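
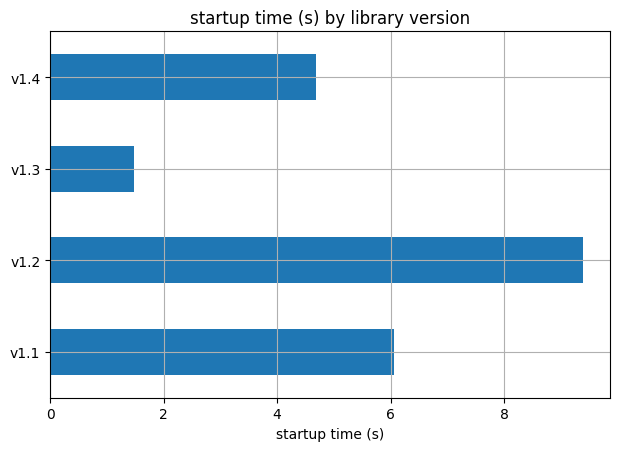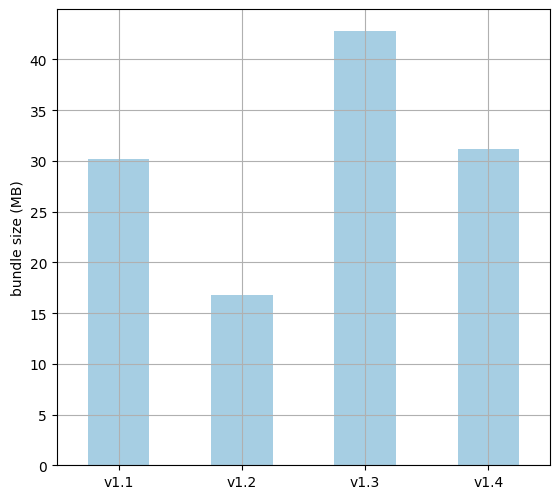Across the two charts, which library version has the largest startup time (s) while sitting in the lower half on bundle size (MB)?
v1.2

Chart 2 median bundle size (MB) ≈ 30; below-median library versions: v1.1, v1.2. Among those, v1.2 has the highest startup time (s) (≈ 9).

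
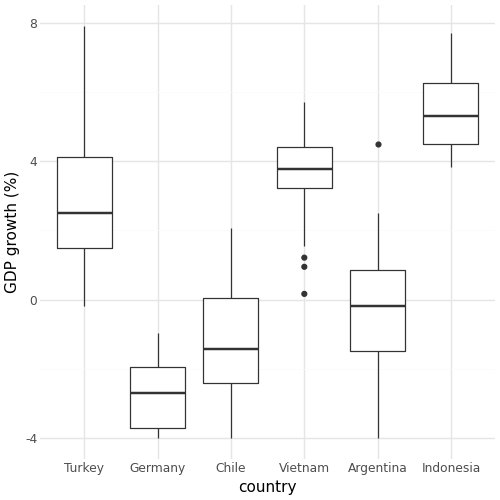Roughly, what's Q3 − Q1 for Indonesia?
Q3 ≈ 6, Q1 ≈ 4; IQR ≈ 2.

≈ 2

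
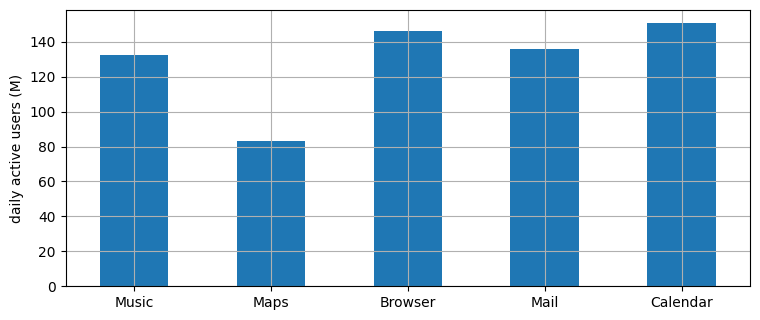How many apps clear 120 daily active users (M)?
Above 120: Music, Browser, Mail, Calendar.

4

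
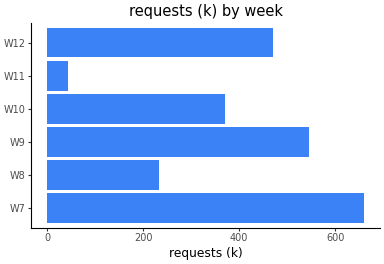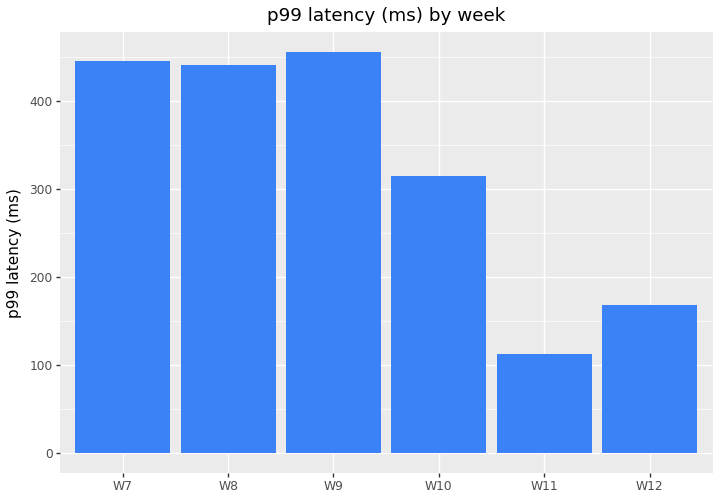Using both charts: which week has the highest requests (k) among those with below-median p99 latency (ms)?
W12

Chart 2 median p99 latency (ms) ≈ 400; below-median weeks: W10, W11, W12. Among those, W12 has the highest requests (k) (≈ 500).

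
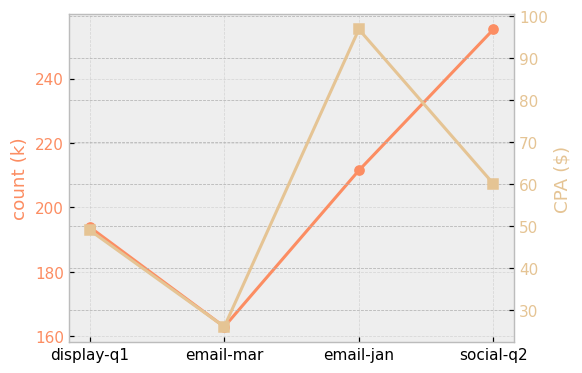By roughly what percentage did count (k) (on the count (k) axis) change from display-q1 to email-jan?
display-q1 ≈ 190, email-jan ≈ 210; (210 − 190) / 190 ≈ +10.5%.

≈ +10.5%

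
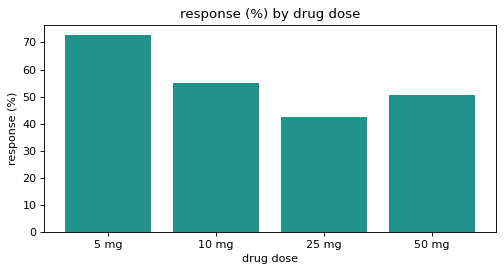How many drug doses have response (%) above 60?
Above 60: 5 mg.

1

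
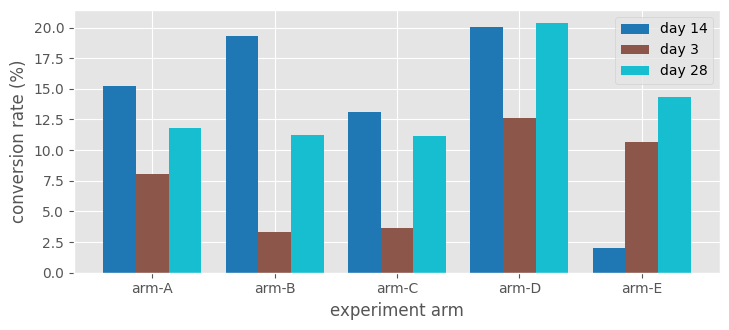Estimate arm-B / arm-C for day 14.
arm-B ≈ 20, arm-C ≈ 14; 20/14 ≈ 1.43.

≈ 1.43×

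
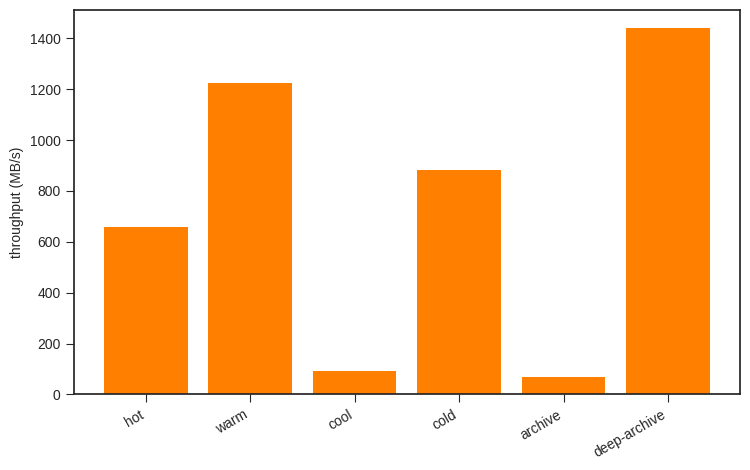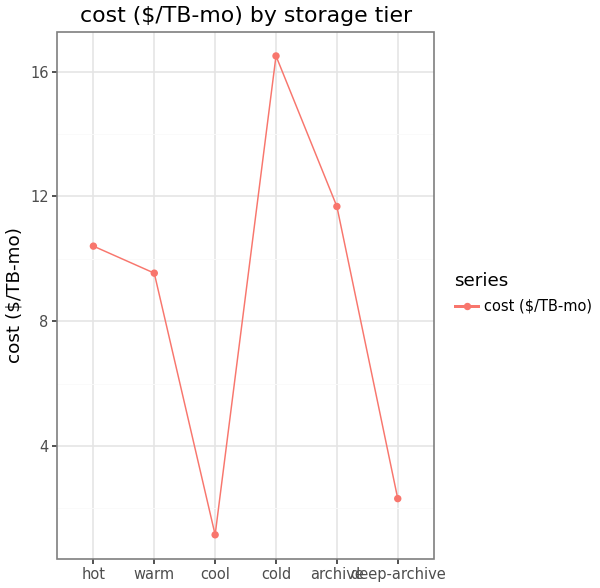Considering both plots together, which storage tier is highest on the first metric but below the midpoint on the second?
Chart 2 median cost ($/TB-mo) ≈ 10; below-median storage tiers: warm, cool, deep-archive. Among those, deep-archive has the highest throughput (MB/s) (≈ 1400).

deep-archive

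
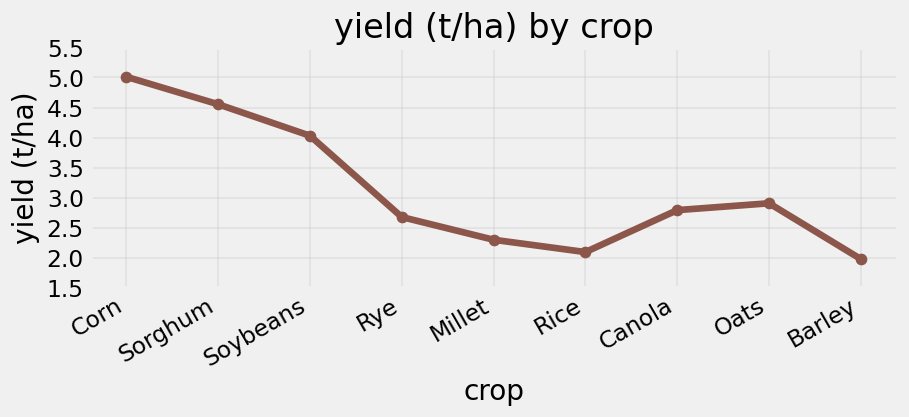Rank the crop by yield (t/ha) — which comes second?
Top 3: Corn ≈ 5.0, Sorghum ≈ 4.5, Soybeans ≈ 4.0.

Sorghum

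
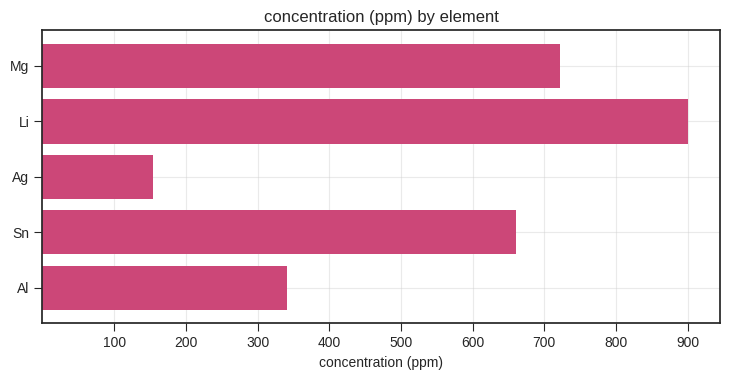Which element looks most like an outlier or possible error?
Ag ≈ 200; the rest sit between ≈ 300 and ≈ 900.

Ag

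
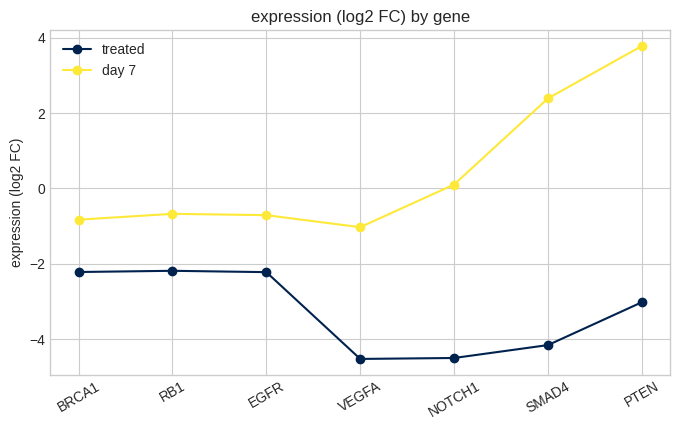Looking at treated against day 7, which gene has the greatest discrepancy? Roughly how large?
PTEN, ≈ 7 log2 FC

PTEN: treated ≈ -3, day 7 ≈ 4 → gap ≈ 7. Next-largest (SMAD4) is only ≈ 6.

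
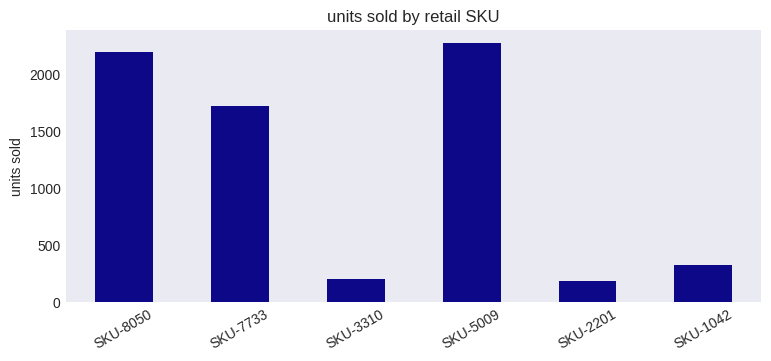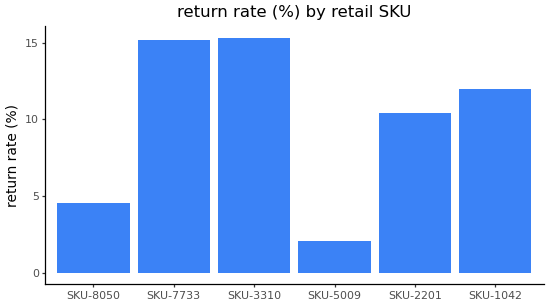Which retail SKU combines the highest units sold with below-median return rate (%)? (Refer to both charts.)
Chart 2 median return rate (%) ≈ 12; below-median retail SKUs: SKU-8050, SKU-5009, SKU-2201. Among those, SKU-5009 has the highest units sold (≈ 2500).

SKU-5009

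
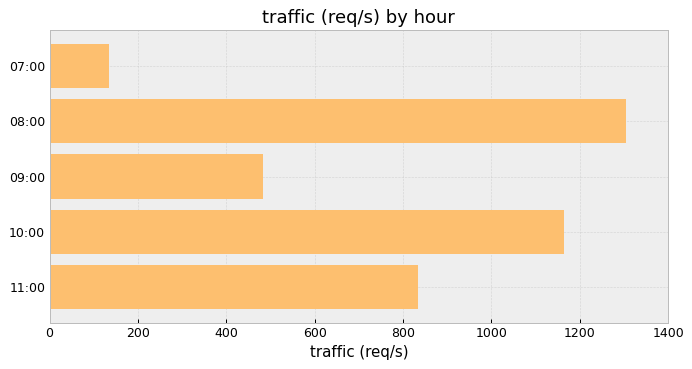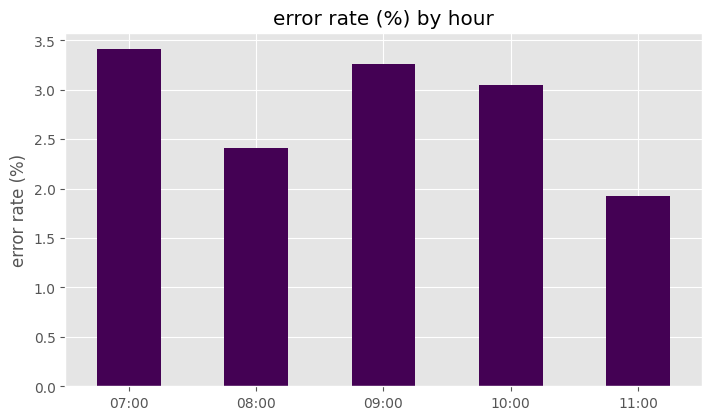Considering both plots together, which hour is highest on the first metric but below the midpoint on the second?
Chart 2 median error rate (%) ≈ 3; below-median hours: 08:00, 11:00. Among those, 08:00 has the highest traffic (req/s) (≈ 1400).

08:00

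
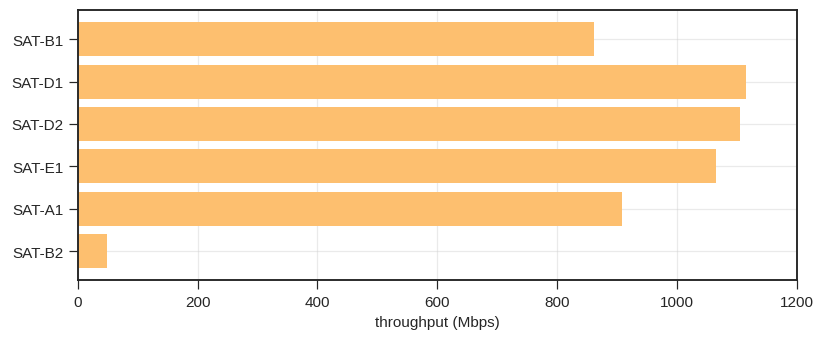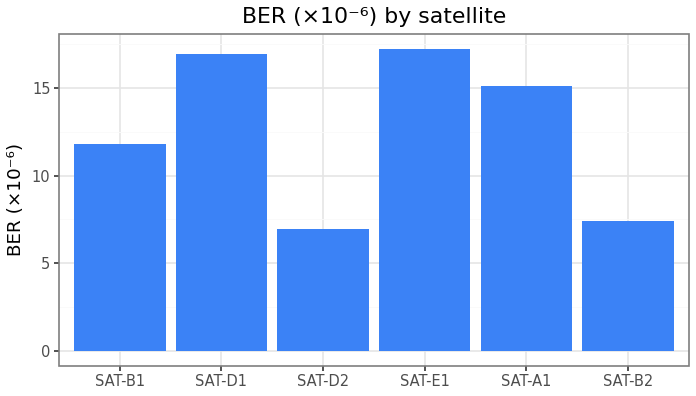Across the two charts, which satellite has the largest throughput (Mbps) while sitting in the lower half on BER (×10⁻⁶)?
Chart 2 median BER (×10⁻⁶) ≈ 14; below-median satellites: SAT-B1, SAT-D2, SAT-B2. Among those, SAT-D2 has the highest throughput (Mbps) (≈ 1200).

SAT-D2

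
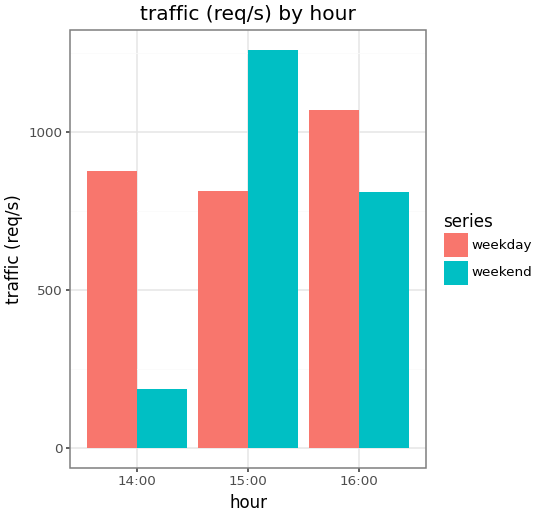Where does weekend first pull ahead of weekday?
14:00: weekend ≈ 200 vs weekday ≈ 800 (not yet); 15:00: weekend ≈ 1200 vs weekday ≈ 800 (first crossover).

15:00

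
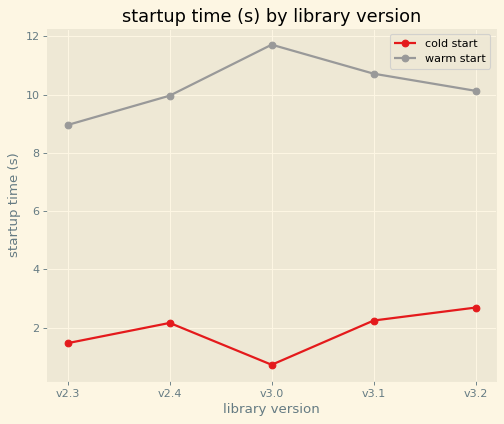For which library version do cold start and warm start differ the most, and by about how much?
v3.0: cold start ≈ 1, warm start ≈ 12 → gap ≈ 11. Next-largest (v3.1) is only ≈ 9.

v3.0, ≈ 11 s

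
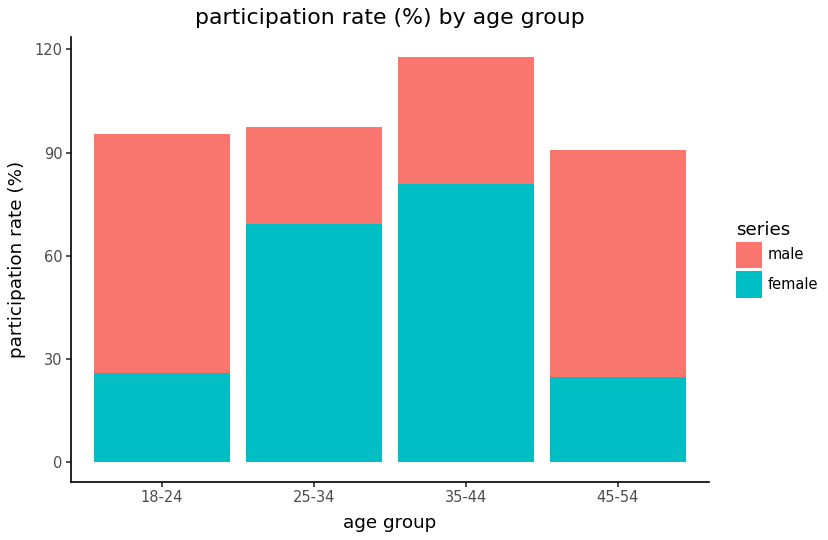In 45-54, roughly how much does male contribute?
≈ 70

male top ≈ 90, bottom ≈ 20; segment ≈ 70.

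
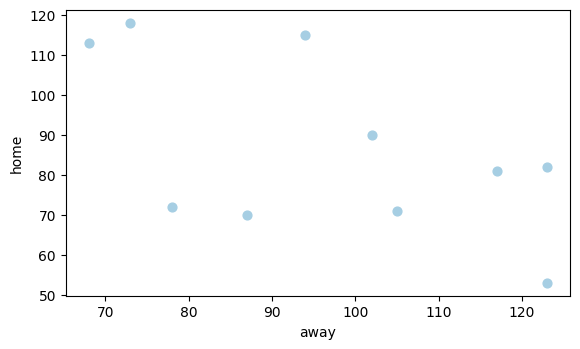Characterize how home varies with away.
Points are negatively correlated; moderate (|r| ≈ 0.6).

negative, moderate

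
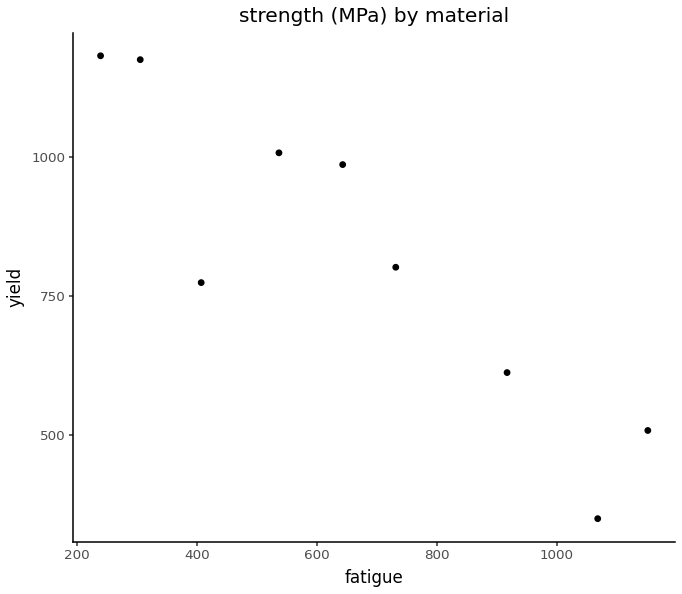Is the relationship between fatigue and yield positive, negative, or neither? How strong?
negative, strong

Points are negatively correlated; strong (|r| ≈ 0.9).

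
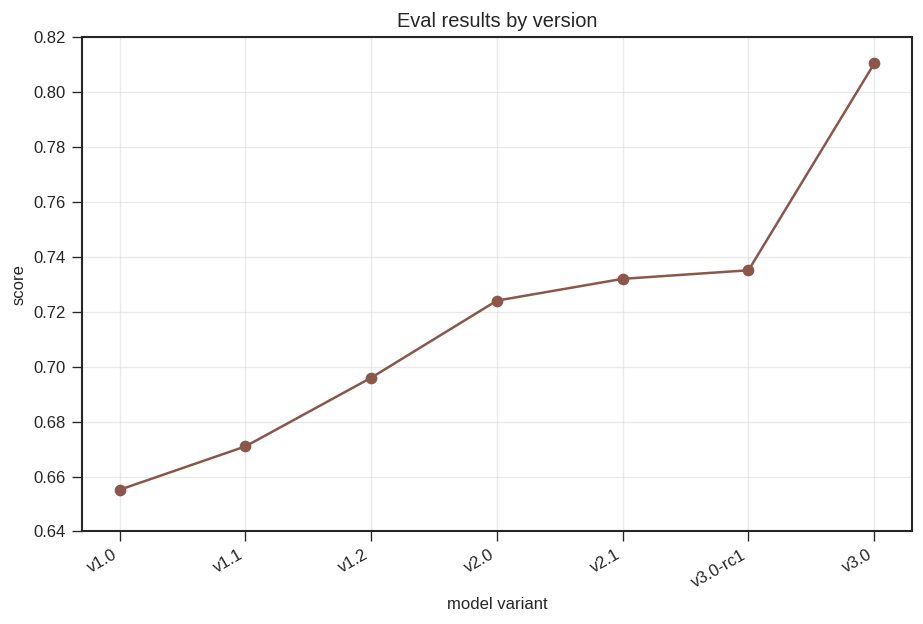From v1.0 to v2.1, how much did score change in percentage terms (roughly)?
v1.0 ≈ 0.66, v2.1 ≈ 0.74; (0.74 − 0.66) / 0.66 ≈ +12.1%.

≈ +12.1%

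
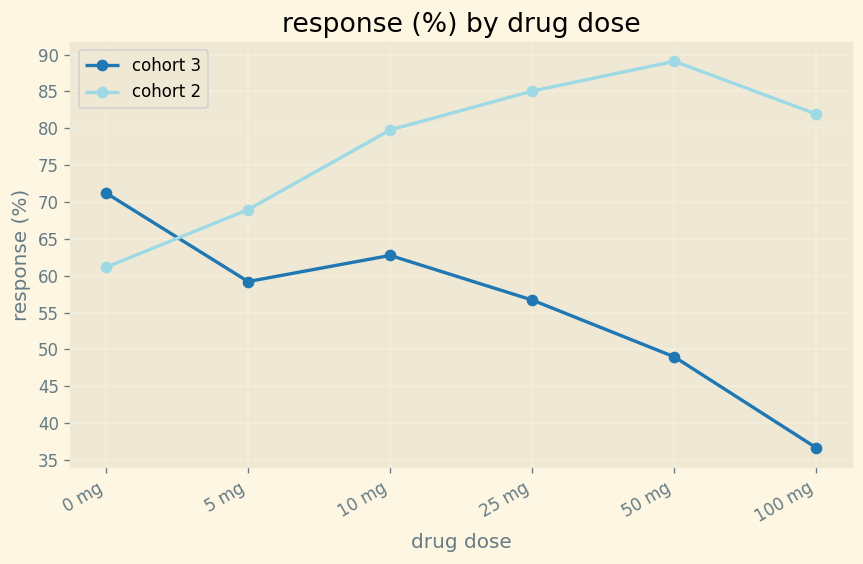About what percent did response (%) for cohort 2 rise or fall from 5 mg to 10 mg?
≈ +14.3%

5 mg ≈ 70, 10 mg ≈ 80; (80 − 70) / 70 ≈ +14.3%.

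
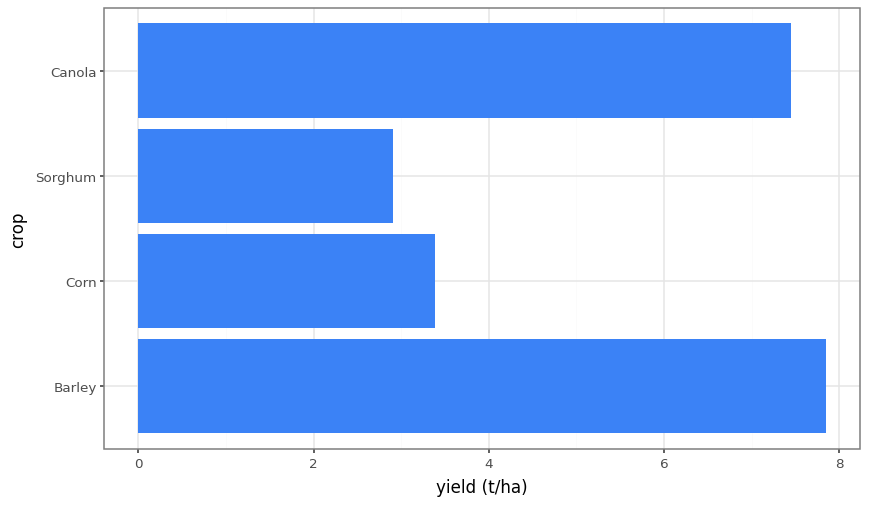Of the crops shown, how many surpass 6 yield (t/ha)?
2

Above 6: Barley, Canola.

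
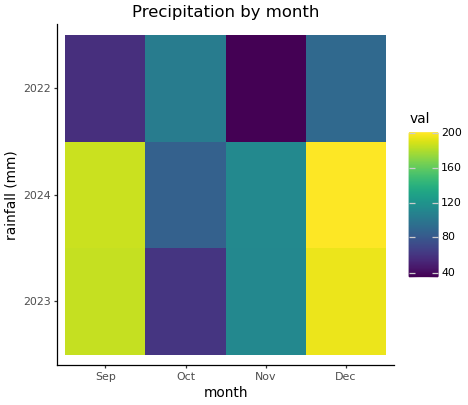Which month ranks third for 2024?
Top 4 for 2024: Dec ≈ 200, Sep ≈ 180, Nov ≈ 120, Oct ≈ 80.

Nov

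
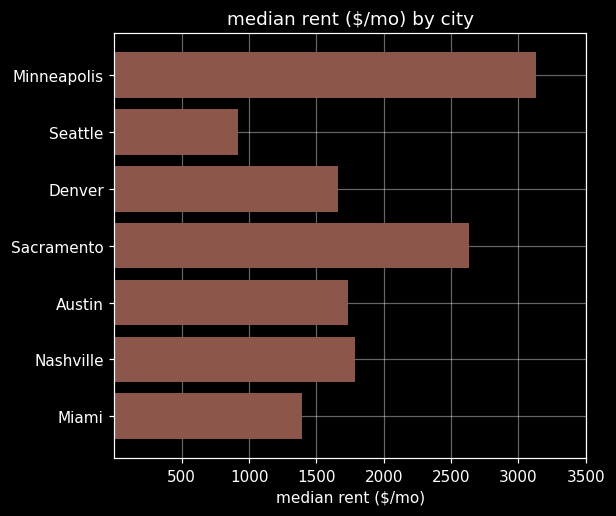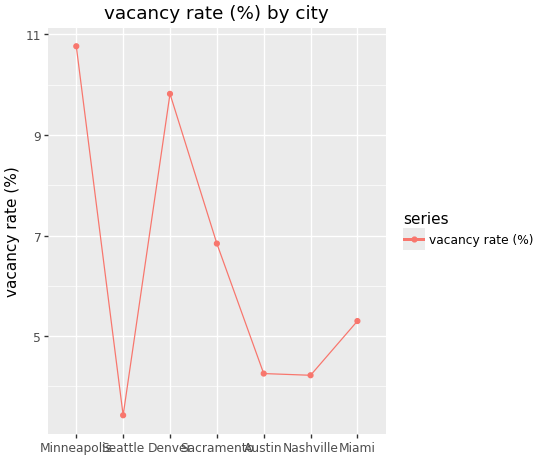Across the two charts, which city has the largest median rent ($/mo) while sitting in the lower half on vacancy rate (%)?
Chart 2 median vacancy rate (%) ≈ 5; below-median cities: Seattle, Austin, Nashville. Among those, Nashville has the highest median rent ($/mo) (≈ 2000).

Nashville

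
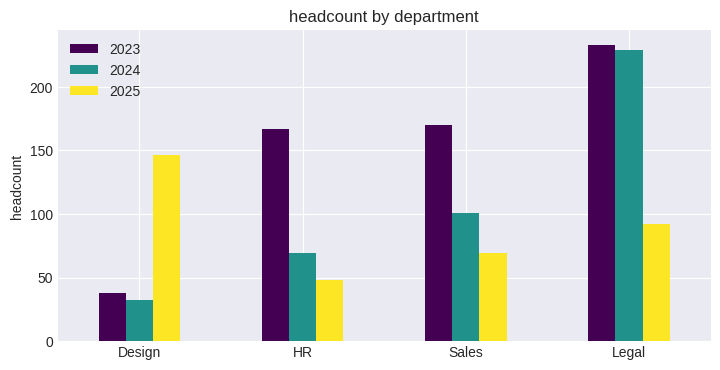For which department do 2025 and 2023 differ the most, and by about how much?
Legal, ≈ 140

Legal: 2025 ≈ 100, 2023 ≈ 240 → gap ≈ 140. Next-largest (HR) is only ≈ 120.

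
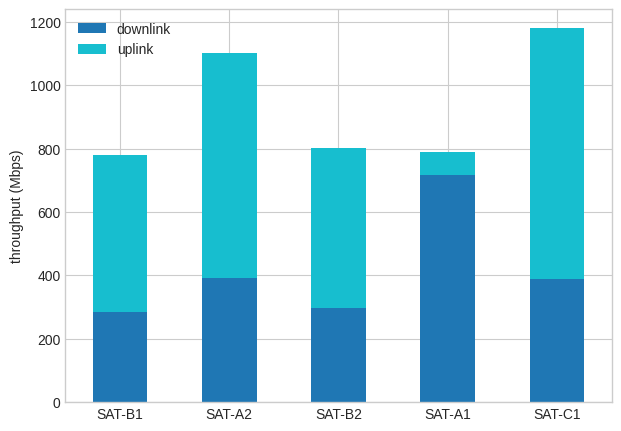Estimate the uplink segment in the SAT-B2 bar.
≈ 500

uplink top ≈ 800, bottom ≈ 300; segment ≈ 500.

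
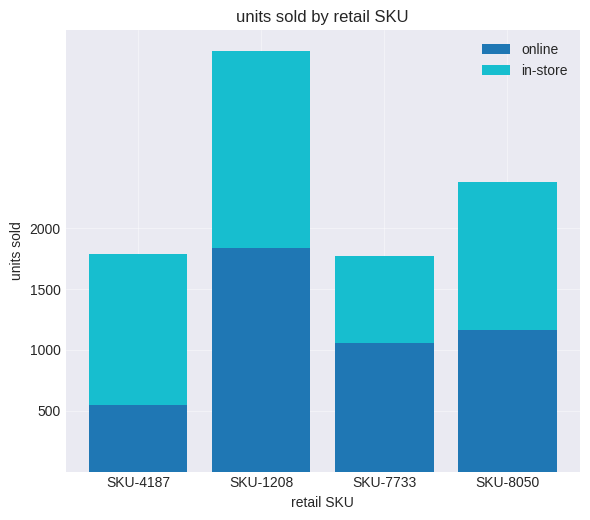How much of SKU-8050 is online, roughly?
online top ≈ 1000, bottom ≈ 0; segment ≈ 1000.

≈ 1000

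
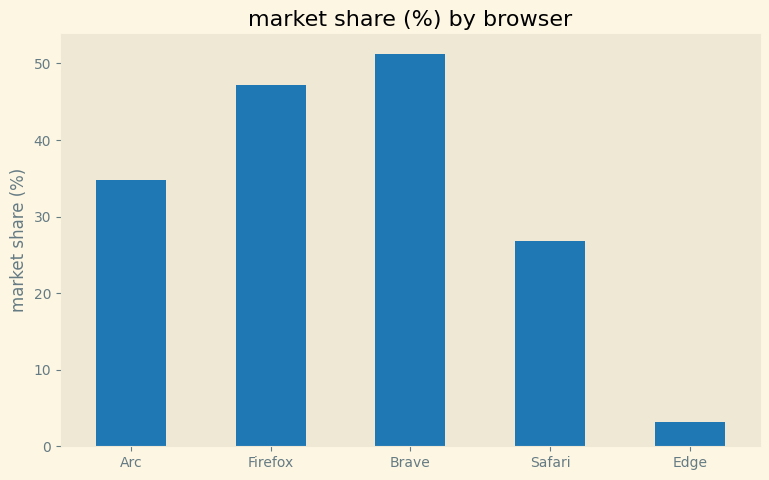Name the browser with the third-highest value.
Arc

Top 4: Brave ≈ 50, Firefox ≈ 45, Arc ≈ 35, Safari ≈ 25.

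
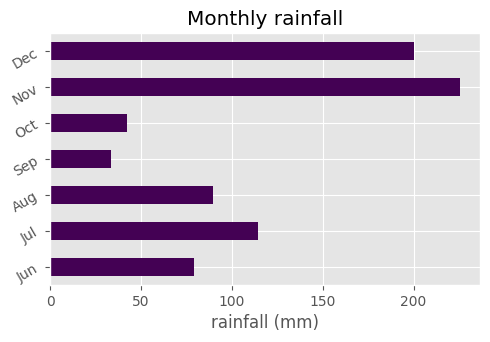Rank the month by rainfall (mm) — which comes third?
Jul

Top 4: Nov ≈ 220, Dec ≈ 200, Jul ≈ 120, Aug ≈ 80.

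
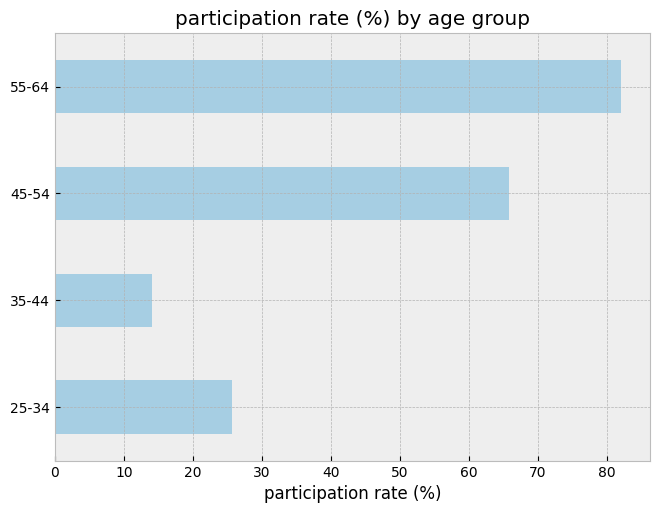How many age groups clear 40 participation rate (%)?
Above 40: 45-54, 55-64.

2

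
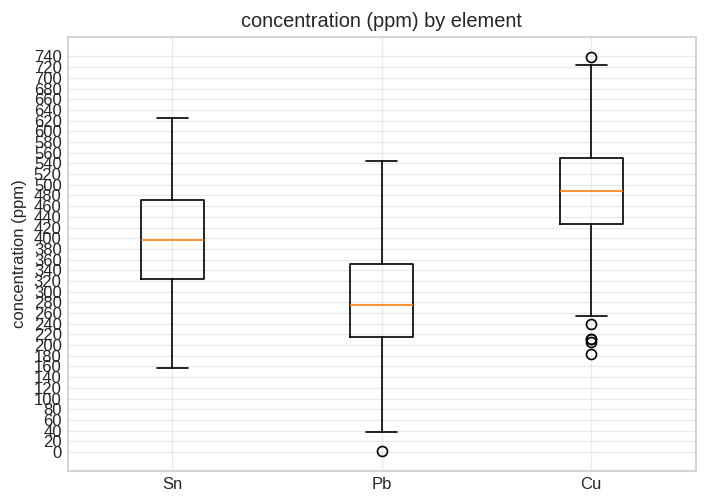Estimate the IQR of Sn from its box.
Q3 ≈ 480, Q1 ≈ 320; IQR ≈ 160.

≈ 160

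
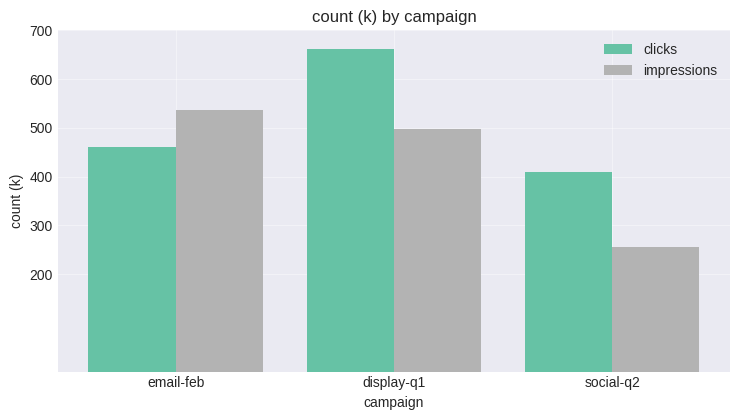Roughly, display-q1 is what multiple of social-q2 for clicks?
display-q1 ≈ 700, social-q2 ≈ 400; 700/400 ≈ 1.75.

≈ 1.75×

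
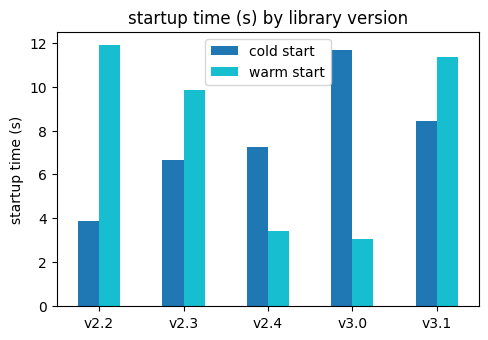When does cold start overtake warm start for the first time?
v2.4

v2.3: cold start ≈ 7 vs warm start ≈ 10 (not yet); v2.4: cold start ≈ 7 vs warm start ≈ 3 (first crossover).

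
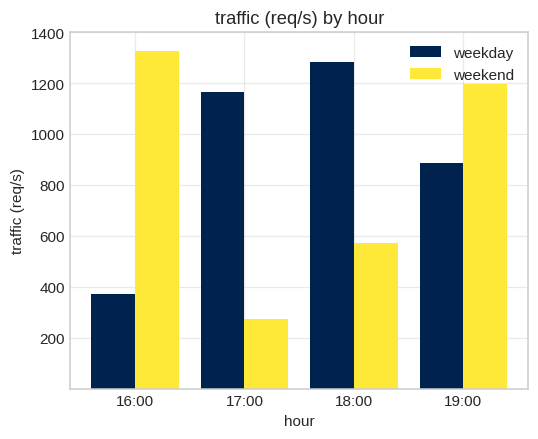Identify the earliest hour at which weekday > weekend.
17:00

16:00: weekday ≈ 400 vs weekend ≈ 1400 (not yet); 17:00: weekday ≈ 1200 vs weekend ≈ 200 (first crossover).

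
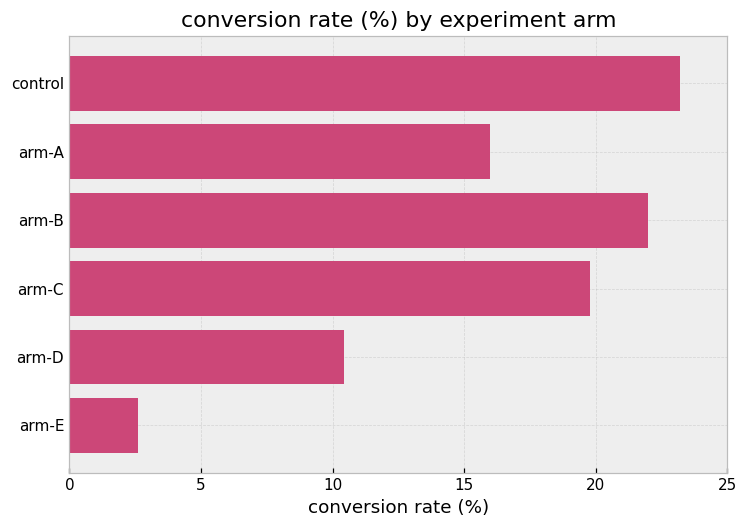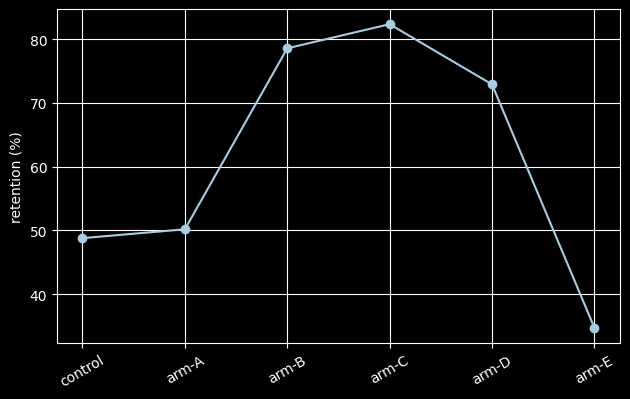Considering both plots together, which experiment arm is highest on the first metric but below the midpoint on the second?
control

Chart 2 median retention (%) ≈ 60; below-median experiment arms: control, arm-A, arm-E. Among those, control has the highest conversion rate (%) (≈ 25).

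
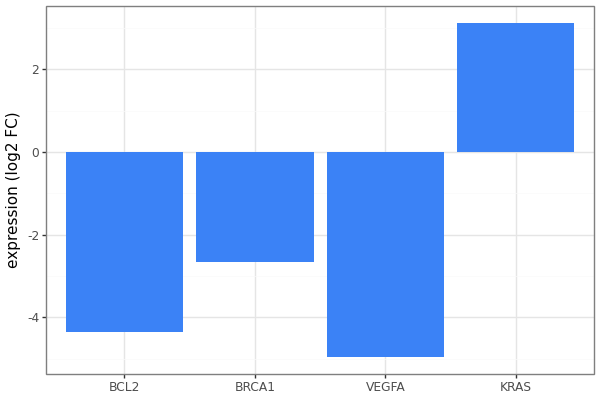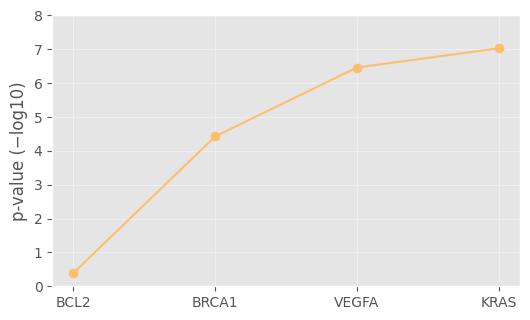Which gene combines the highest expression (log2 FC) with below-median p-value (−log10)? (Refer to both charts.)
Chart 2 median p-value (−log10) ≈ 5; below-median genes: BCL2, BRCA1. Among those, BRCA1 has the highest expression (log2 FC) (≈ -2.5).

BRCA1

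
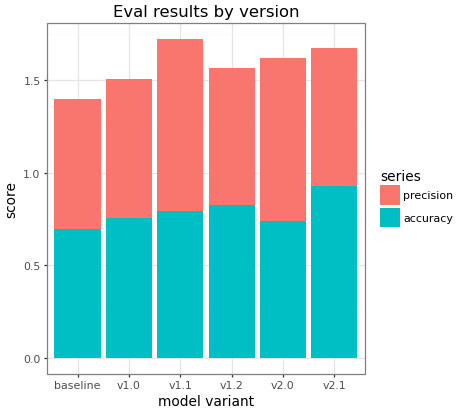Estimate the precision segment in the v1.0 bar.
precision top ≈ 1.6, bottom ≈ 0.8; segment ≈ 0.8.

≈ 0.8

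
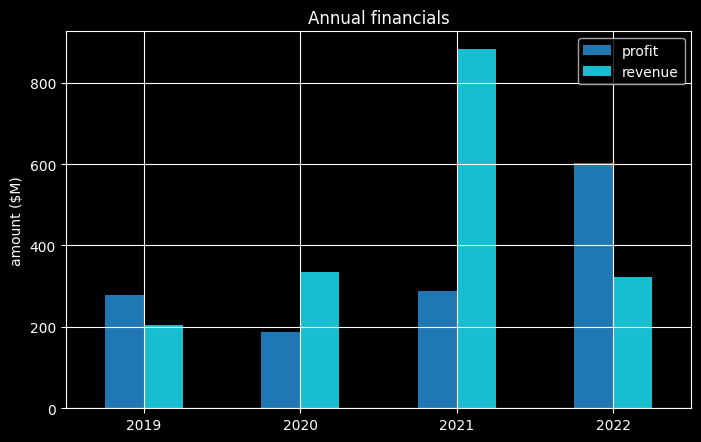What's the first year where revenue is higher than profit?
2019: revenue ≈ 200 vs profit ≈ 300 (not yet); 2020: revenue ≈ 300 vs profit ≈ 200 (first crossover).

2020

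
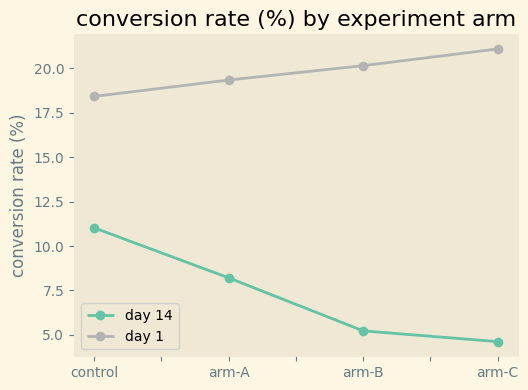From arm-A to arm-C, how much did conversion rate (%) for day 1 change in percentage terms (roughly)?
arm-A ≈ 20, arm-C ≈ 22; (22 − 20) / 20 ≈ +10%.

≈ +10%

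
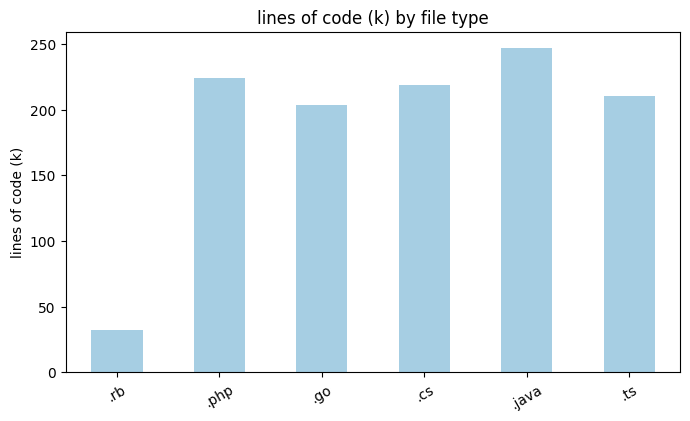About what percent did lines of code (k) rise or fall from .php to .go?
.php ≈ 225, .go ≈ 200; (200 − 225) / 225 ≈ -11.1%.

≈ -11.1%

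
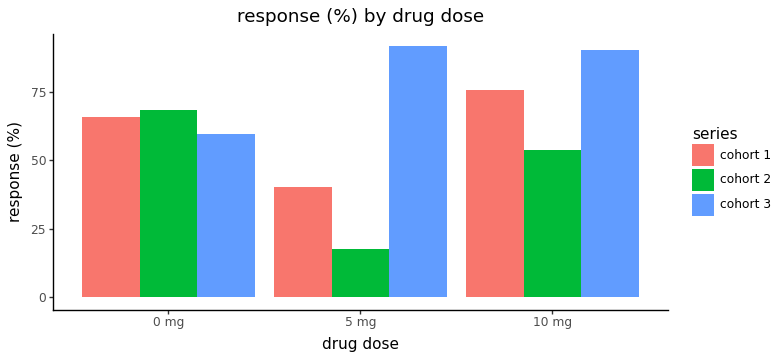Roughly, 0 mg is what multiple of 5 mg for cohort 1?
≈ 1.75×

0 mg ≈ 70, 5 mg ≈ 40; 70/40 ≈ 1.75.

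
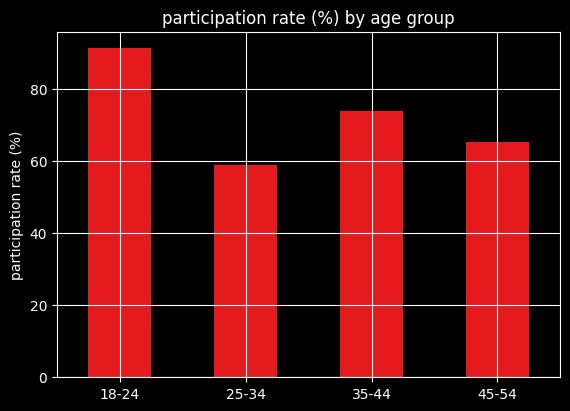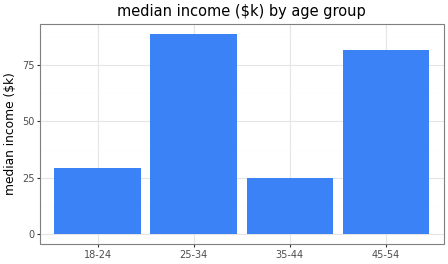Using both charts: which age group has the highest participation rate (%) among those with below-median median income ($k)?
Chart 2 median median income ($k) ≈ 60; below-median age groups: 18-24, 35-44. Among those, 18-24 has the highest participation rate (%) (≈ 90).

18-24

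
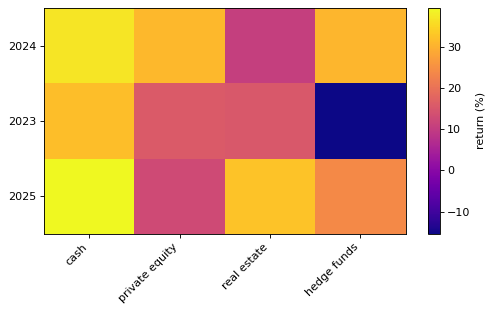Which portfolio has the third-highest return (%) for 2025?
hedge funds

Top 4 for 2025: cash ≈ 40, real estate ≈ 30, hedge funds ≈ 25, private equity ≈ 15.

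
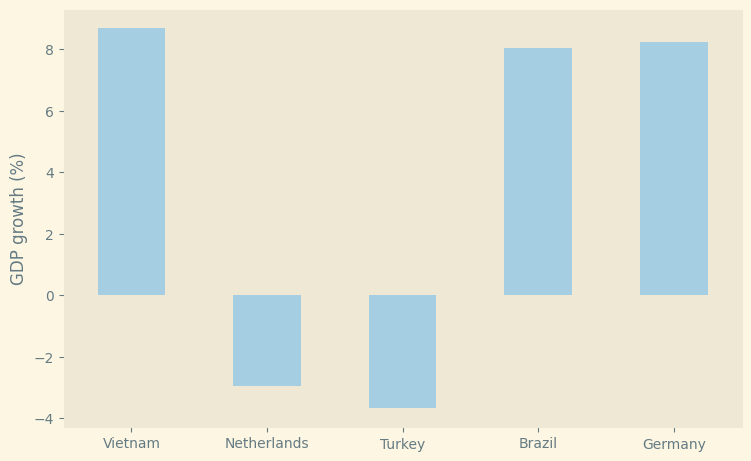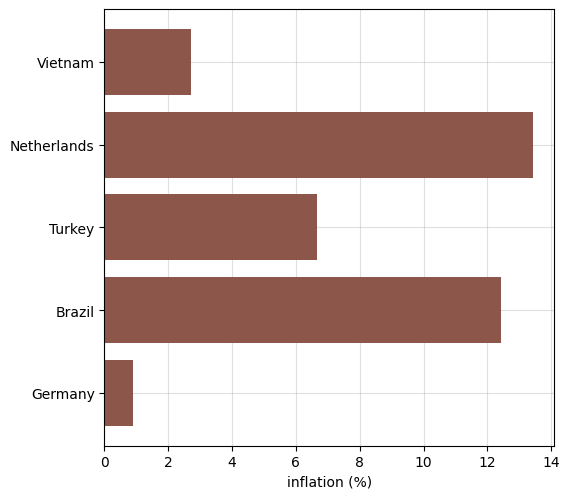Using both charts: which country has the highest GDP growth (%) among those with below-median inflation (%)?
Chart 2 median inflation (%) ≈ 6; below-median countries: Vietnam, Germany. Among those, Vietnam has the highest GDP growth (%) (≈ 9).

Vietnam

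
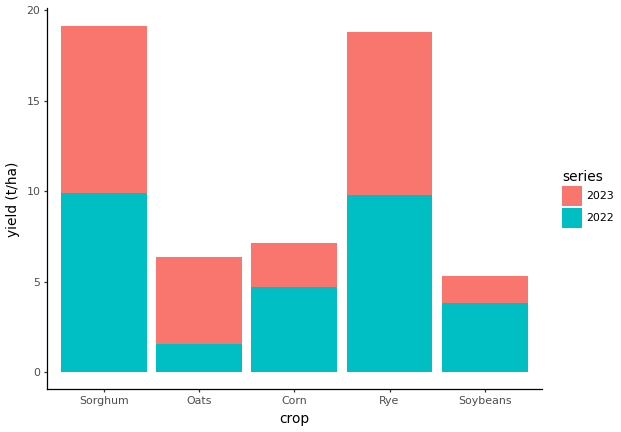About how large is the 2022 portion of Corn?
2022 top ≈ 4, bottom ≈ 0; segment ≈ 4.

≈ 4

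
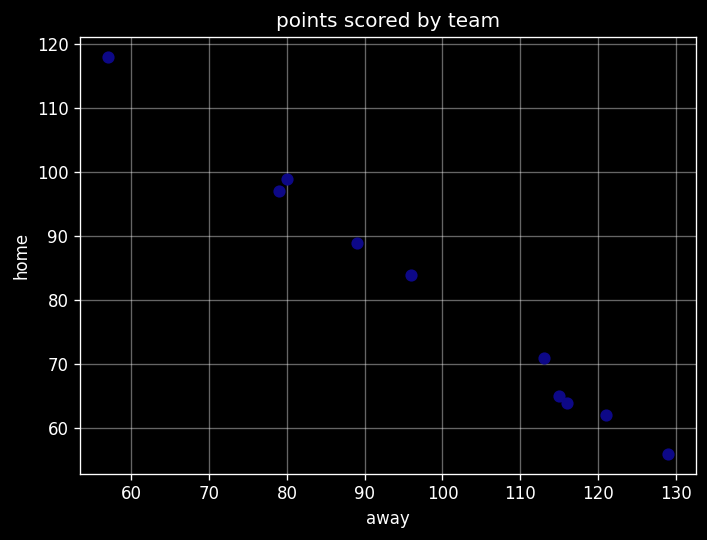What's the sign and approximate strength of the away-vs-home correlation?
Points are negatively correlated; strong (|r| ≈ 1.0).

negative, strong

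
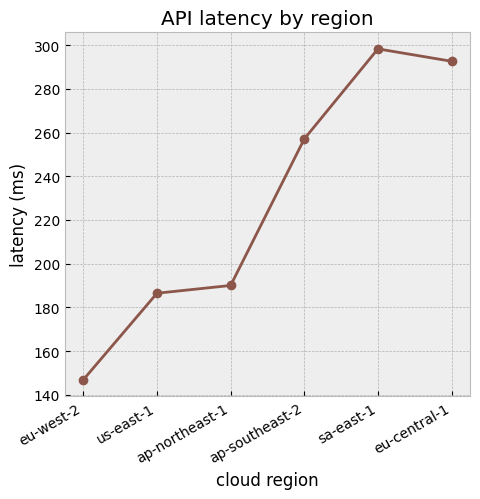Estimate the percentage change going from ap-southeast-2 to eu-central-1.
≈ +15.4%

ap-southeast-2 ≈ 260, eu-central-1 ≈ 300; (300 − 260) / 260 ≈ +15.4%.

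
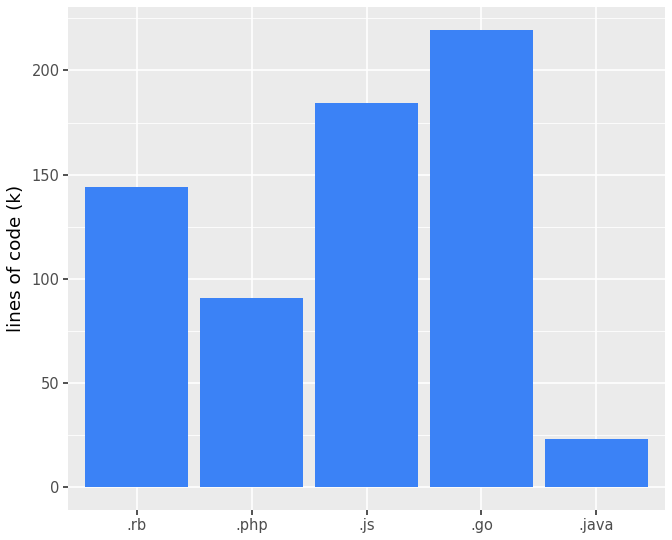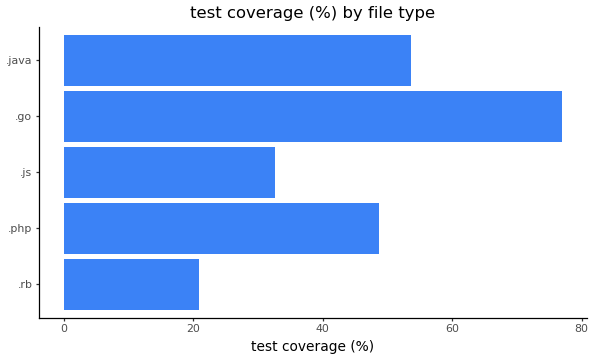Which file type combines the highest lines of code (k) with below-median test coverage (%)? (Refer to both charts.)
.js

Chart 2 median test coverage (%) ≈ 50; below-median file types: .rb, .js. Among those, .js has the highest lines of code (k) (≈ 175).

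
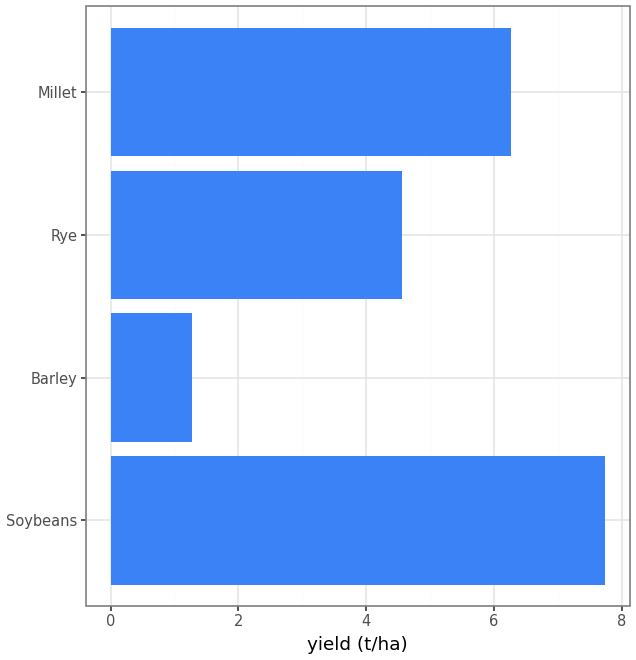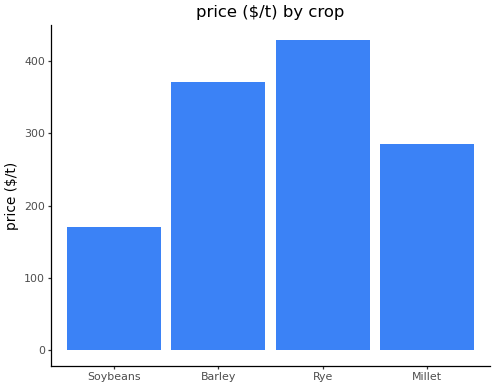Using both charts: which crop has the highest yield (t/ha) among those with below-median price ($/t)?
Chart 2 median price ($/t) ≈ 350; below-median crops: Soybeans, Millet. Among those, Soybeans has the highest yield (t/ha) (≈ 8).

Soybeans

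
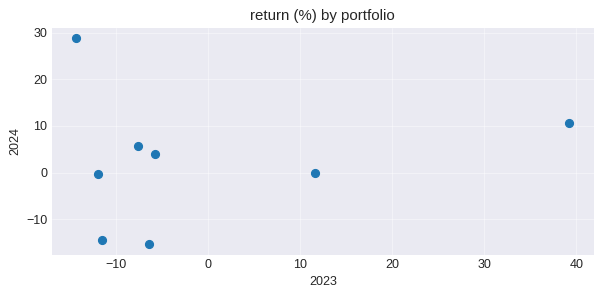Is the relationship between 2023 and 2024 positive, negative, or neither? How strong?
no clear correlation

Points are roughly uncorrelated; weak (|r| ≈ 0.1).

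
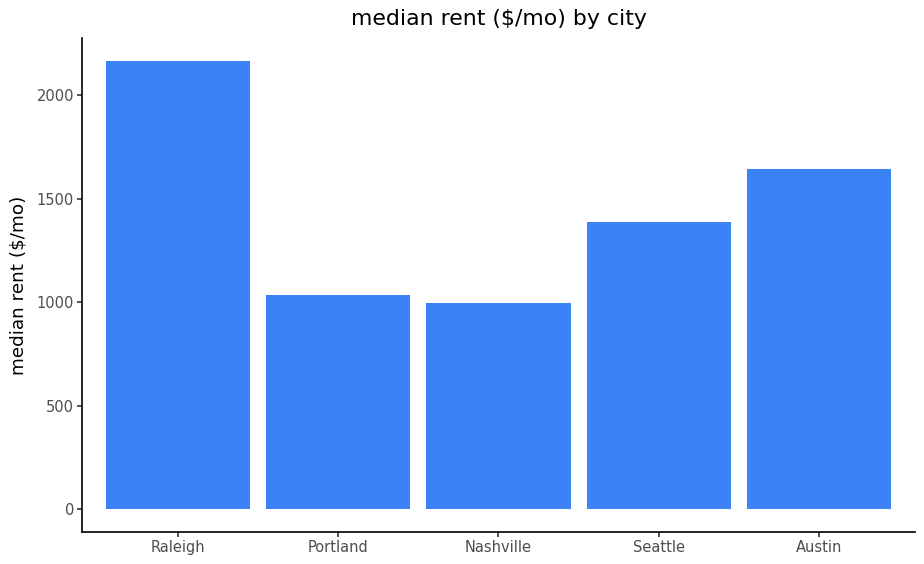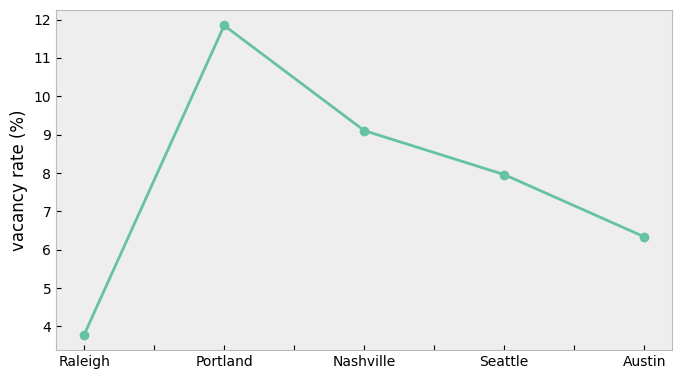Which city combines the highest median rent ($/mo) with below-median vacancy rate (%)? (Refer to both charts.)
Raleigh

Chart 2 median vacancy rate (%) ≈ 8; below-median cities: Raleigh, Austin. Among those, Raleigh has the highest median rent ($/mo) (≈ 2200).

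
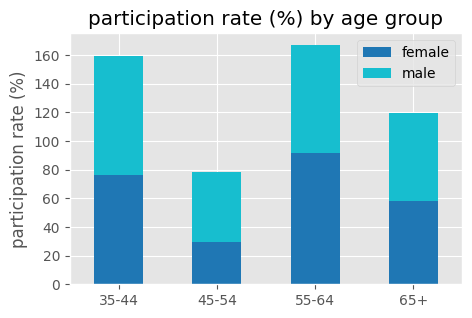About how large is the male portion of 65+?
male top ≈ 120, bottom ≈ 60; segment ≈ 60.

≈ 60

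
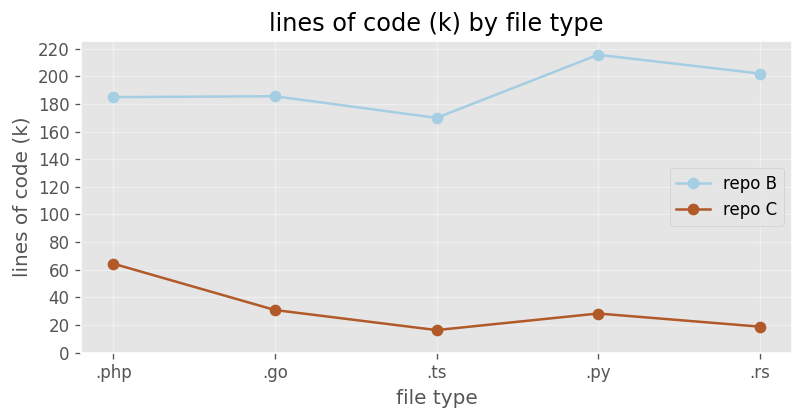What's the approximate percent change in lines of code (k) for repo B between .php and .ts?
.php ≈ 180, .ts ≈ 160; (160 − 180) / 180 ≈ -11.1%.

≈ -11.1%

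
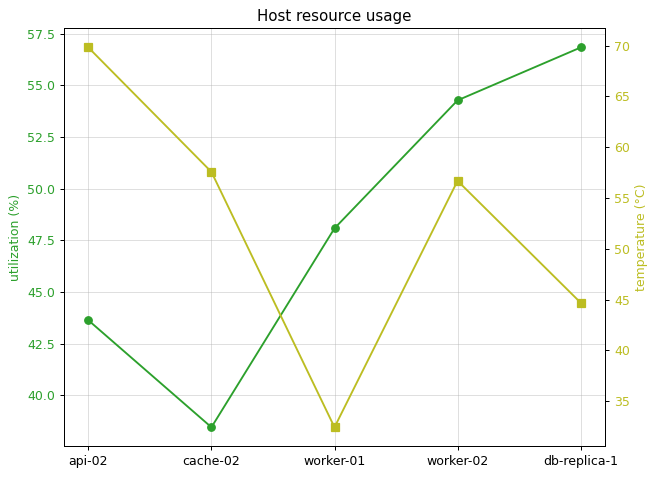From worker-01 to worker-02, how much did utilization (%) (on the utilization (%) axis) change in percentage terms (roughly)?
worker-01 ≈ 48, worker-02 ≈ 54; (54 − 48) / 48 ≈ +12.5%.

≈ +12.5%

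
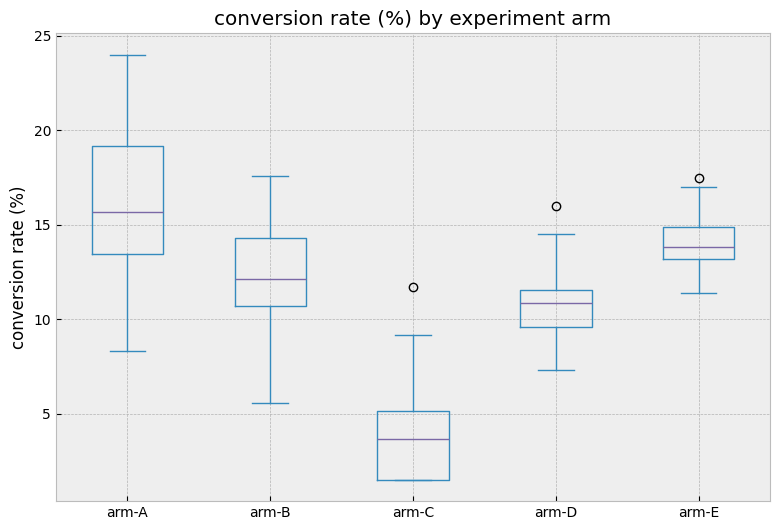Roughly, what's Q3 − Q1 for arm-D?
Q3 ≈ 12, Q1 ≈ 10; IQR ≈ 2.

≈ 2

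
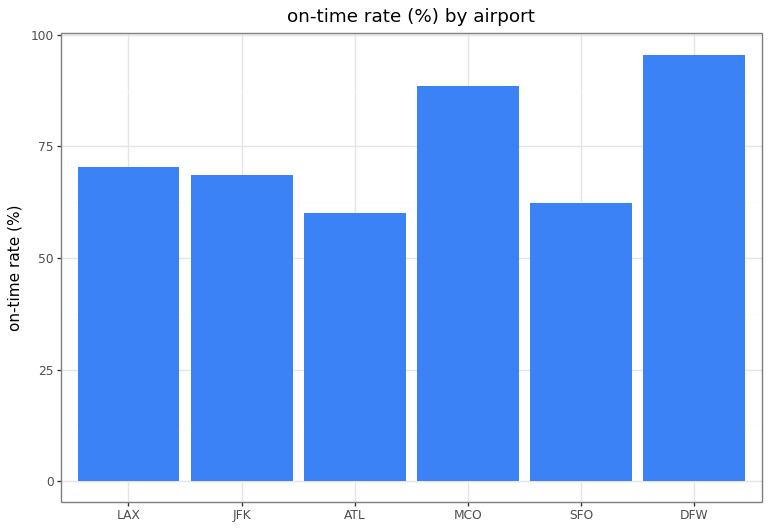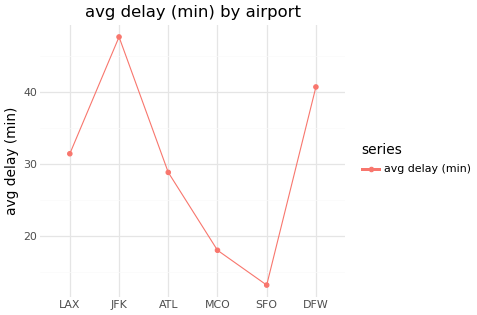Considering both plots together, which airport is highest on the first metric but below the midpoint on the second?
Chart 2 median avg delay (min) ≈ 30; below-median airports: ATL, MCO, SFO. Among those, MCO has the highest on-time rate (%) (≈ 90).

MCO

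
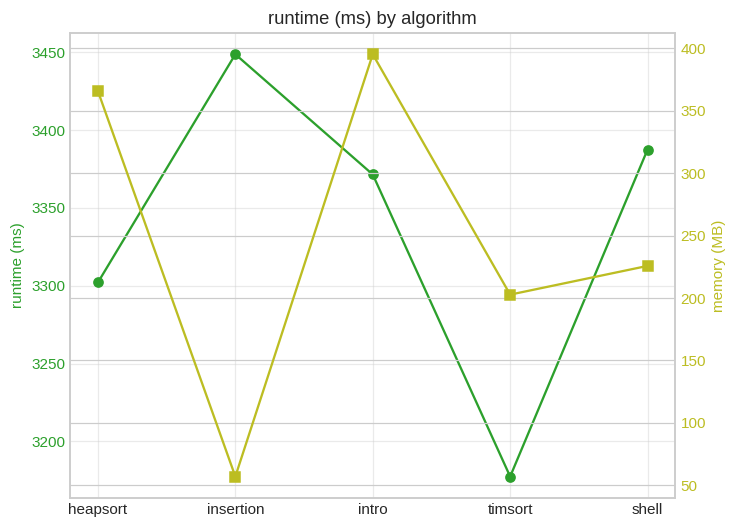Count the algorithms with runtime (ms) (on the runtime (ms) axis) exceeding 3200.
Above 3200: heapsort, insertion, intro, shell.

4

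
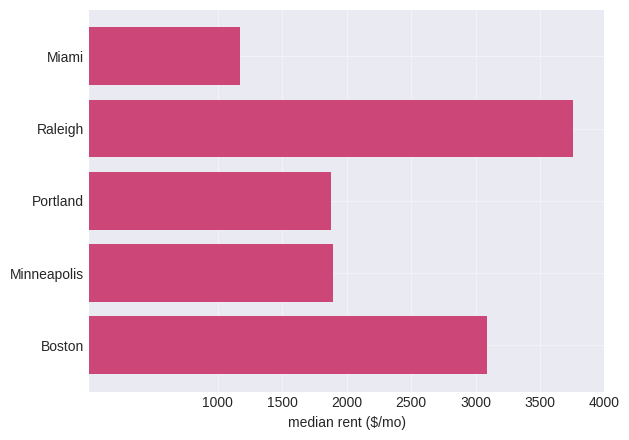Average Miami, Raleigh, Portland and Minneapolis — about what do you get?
(1000 + 4000 + 2000 + 2000) / 4 ≈ 2250.

≈ 2250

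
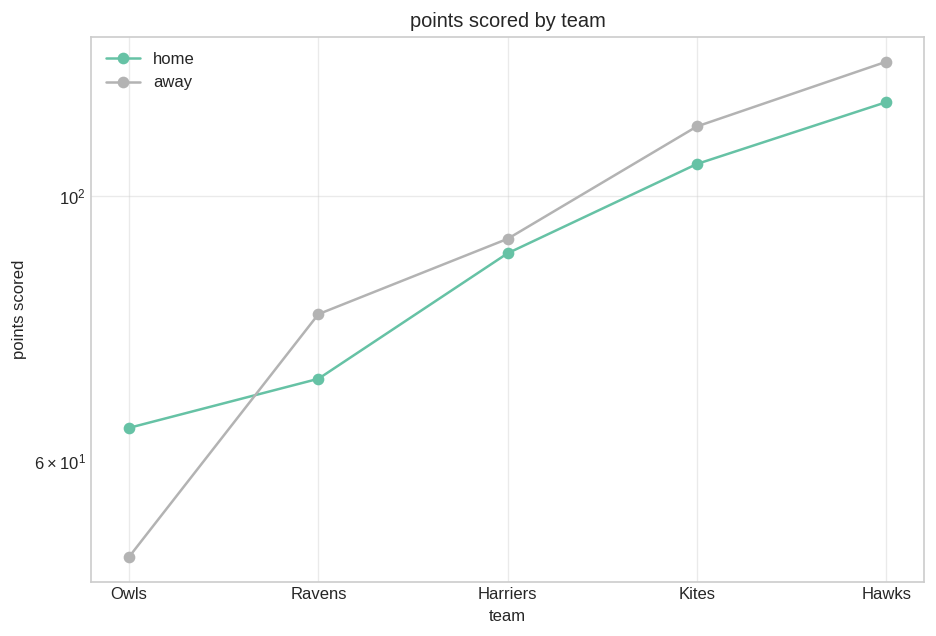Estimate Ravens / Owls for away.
Ravens ≈ 80, Owls ≈ 50; 80/50 ≈ 1.6.

≈ 1.6×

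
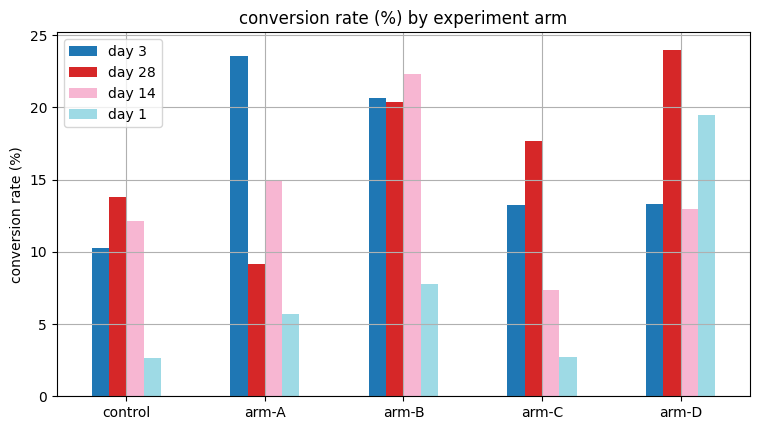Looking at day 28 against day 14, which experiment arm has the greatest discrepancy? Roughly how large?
arm-D: day 28 ≈ 24, day 14 ≈ 12 → gap ≈ 12. Next-largest (arm-C) is only ≈ 10.

arm-D, ≈ 12 %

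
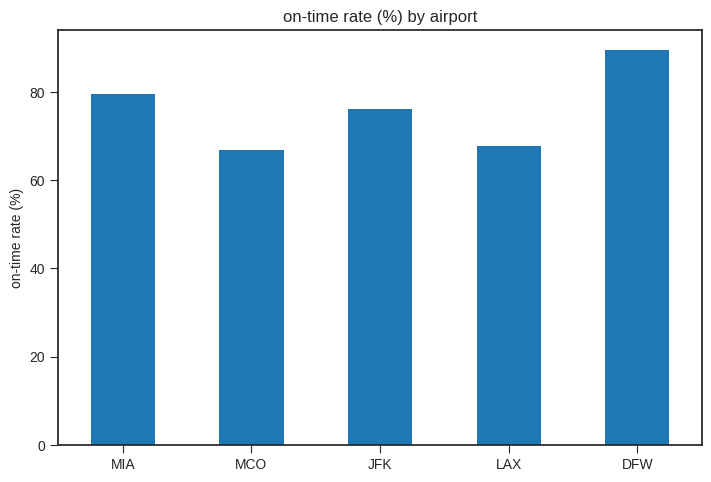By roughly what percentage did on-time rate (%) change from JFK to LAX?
≈ -12.5%

JFK ≈ 80, LAX ≈ 70; (70 − 80) / 80 ≈ -12.5%.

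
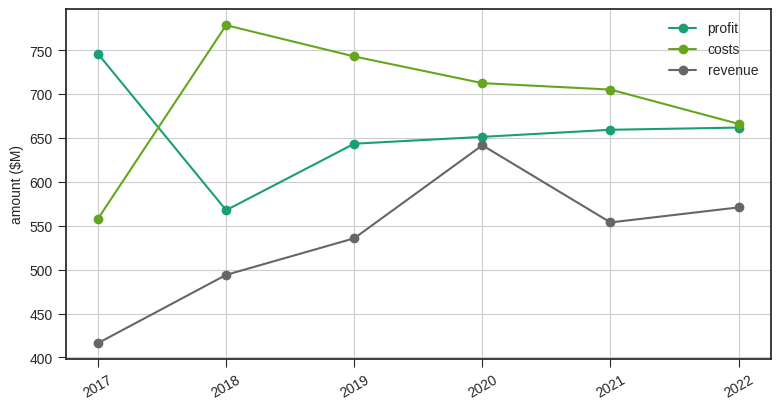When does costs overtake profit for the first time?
2018

2017: costs ≈ 550 vs profit ≈ 750 (not yet); 2018: costs ≈ 800 vs profit ≈ 550 (first crossover).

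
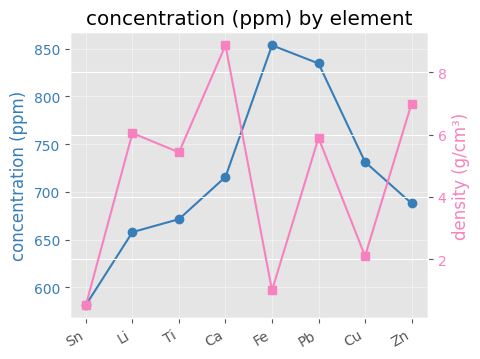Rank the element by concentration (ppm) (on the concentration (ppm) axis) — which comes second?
Top 3 (on the concentration (ppm) axis): Fe ≈ 850, Pb ≈ 825, Cu ≈ 725.

Pb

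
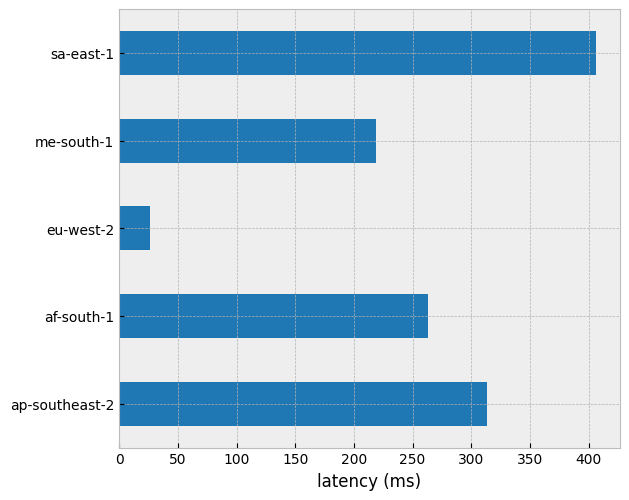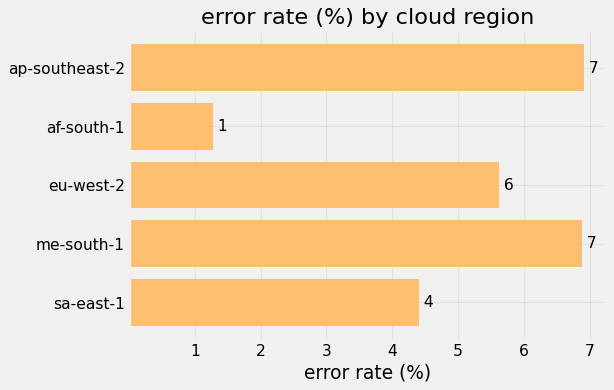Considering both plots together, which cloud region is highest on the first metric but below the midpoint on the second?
sa-east-1

Chart 2 median error rate (%) ≈ 6; below-median cloud regions: af-south-1, sa-east-1. Among those, sa-east-1 has the highest latency (ms) (≈ 400).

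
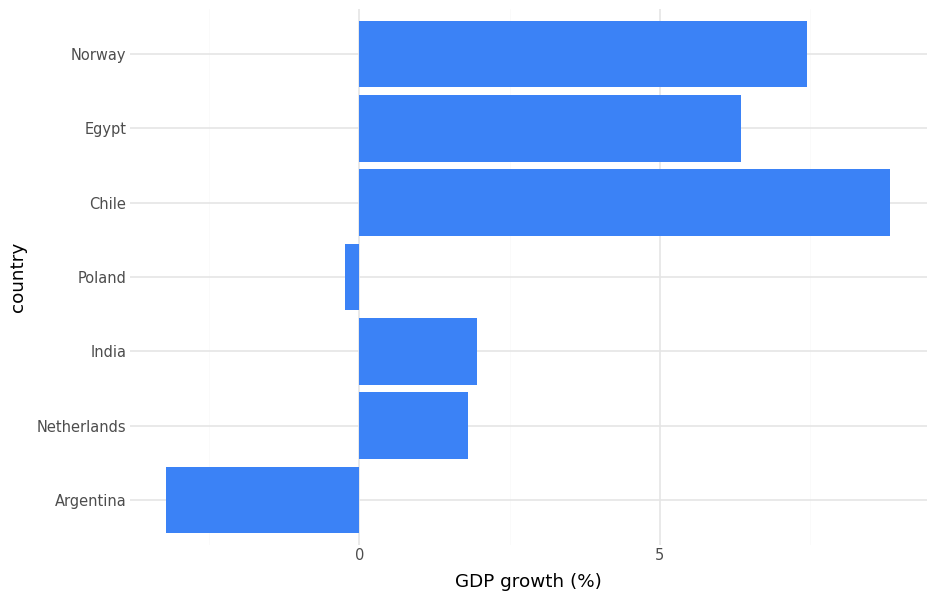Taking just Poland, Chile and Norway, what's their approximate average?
(0 + 8 + 8) / 3 ≈ 5.

≈ 5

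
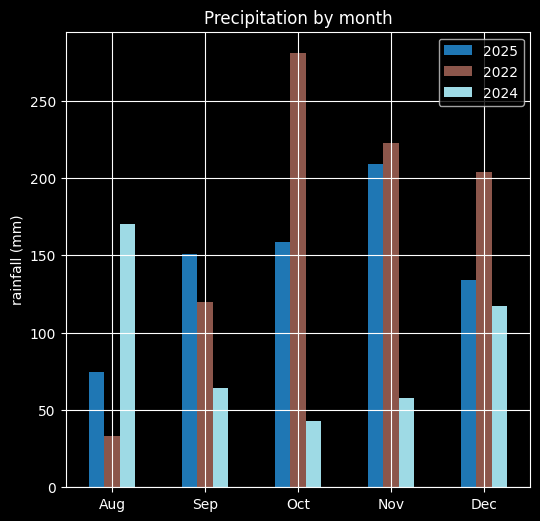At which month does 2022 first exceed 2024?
Aug: 2022 ≈ 25 vs 2024 ≈ 175 (not yet); Sep: 2022 ≈ 125 vs 2024 ≈ 75 (first crossover).

Sep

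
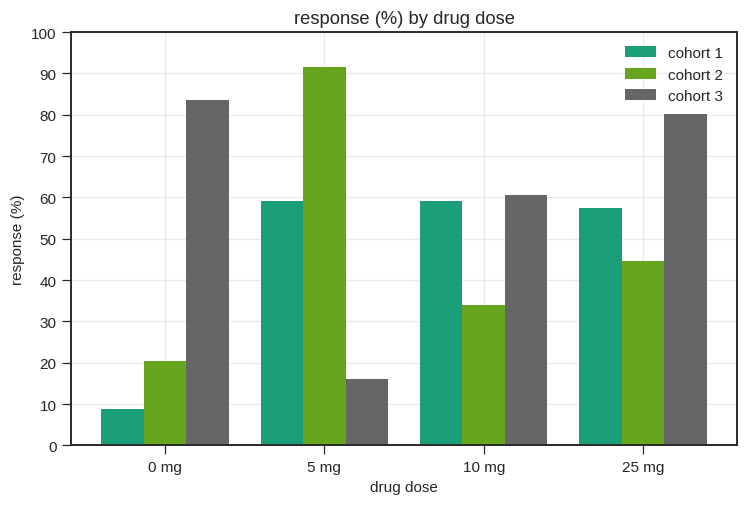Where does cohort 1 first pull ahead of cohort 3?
5 mg

0 mg: cohort 1 ≈ 10 vs cohort 3 ≈ 80 (not yet); 5 mg: cohort 1 ≈ 60 vs cohort 3 ≈ 20 (first crossover).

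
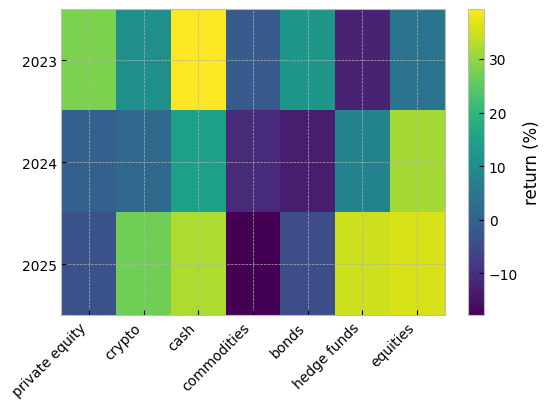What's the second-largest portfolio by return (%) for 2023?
Top 3 for 2023: cash ≈ 40, private equity ≈ 30, bonds ≈ 10.

private equity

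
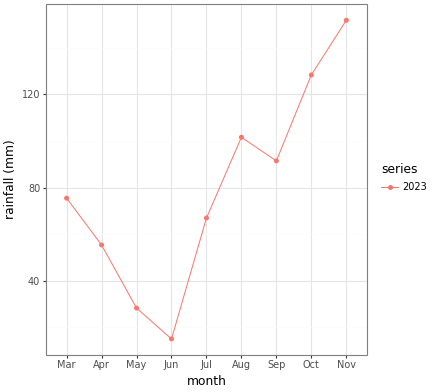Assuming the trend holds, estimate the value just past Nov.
≈ 190

Last three: 100, 120, 160 → slope ≈ 30/step → next ≈ 190.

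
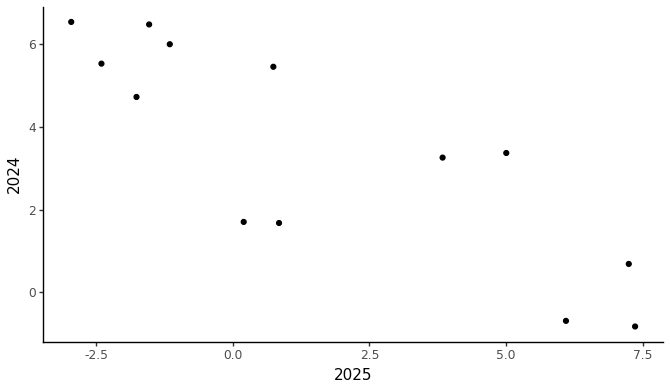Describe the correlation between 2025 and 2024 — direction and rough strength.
Points are negatively correlated; strong (|r| ≈ 0.8).

negative, strong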